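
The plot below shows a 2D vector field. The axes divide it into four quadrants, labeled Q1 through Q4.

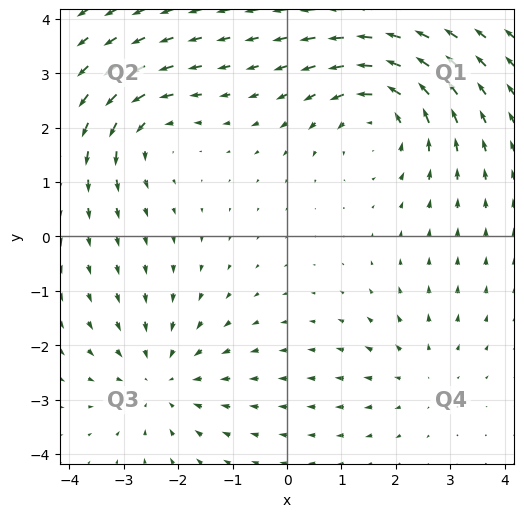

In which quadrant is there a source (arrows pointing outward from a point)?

The source sits at approximately (2.5, -2.5), which lies in quadrant Q4. The divergence there is about +2, positive as expected for a source.

Q4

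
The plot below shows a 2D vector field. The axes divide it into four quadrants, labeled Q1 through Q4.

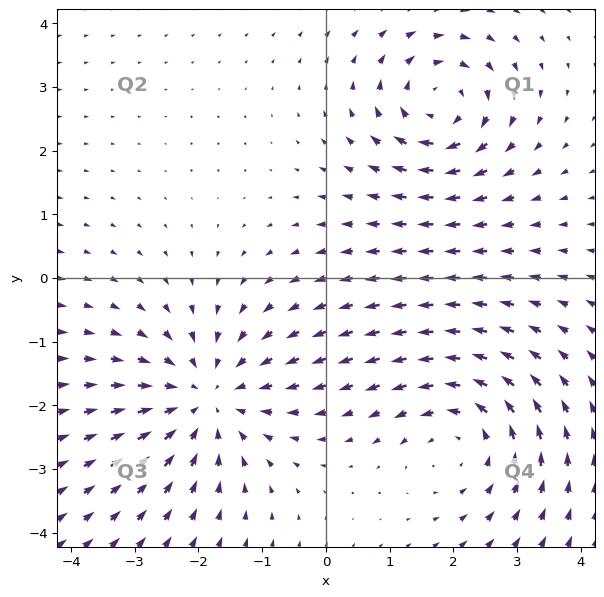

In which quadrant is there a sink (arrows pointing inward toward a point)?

The sink sits at approximately (-1.9, -1.9), which lies in quadrant Q3. The divergence there is about -4, negative as expected for a sink.

Q3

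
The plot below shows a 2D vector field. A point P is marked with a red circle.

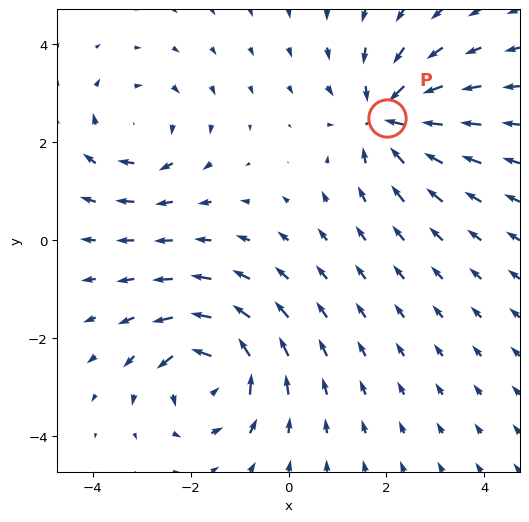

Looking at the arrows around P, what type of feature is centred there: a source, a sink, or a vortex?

At P (2.0, 2.5) the arrows converge inward. Divergence about -5, curl ≈0 — negative divergence with near-zero curl is a sink.

sink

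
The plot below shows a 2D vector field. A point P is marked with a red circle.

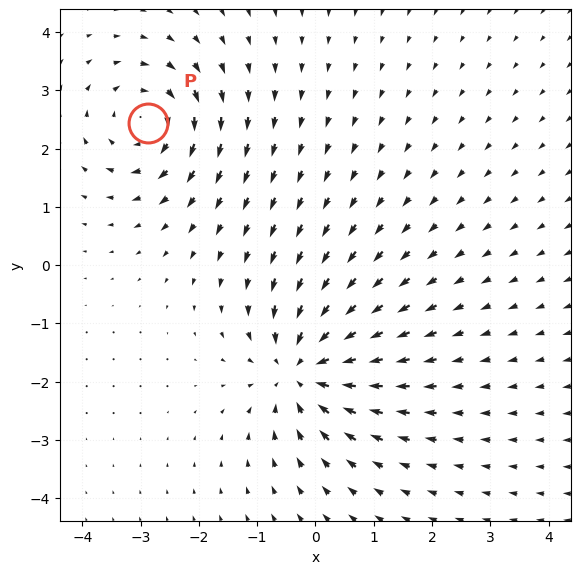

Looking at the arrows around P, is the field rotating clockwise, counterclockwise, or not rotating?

Near P at (-2.9, 2.4) the arrows circulate clockwise. The curl (z-component) there is about -4; negative curl means clockwise rotation.

clockwise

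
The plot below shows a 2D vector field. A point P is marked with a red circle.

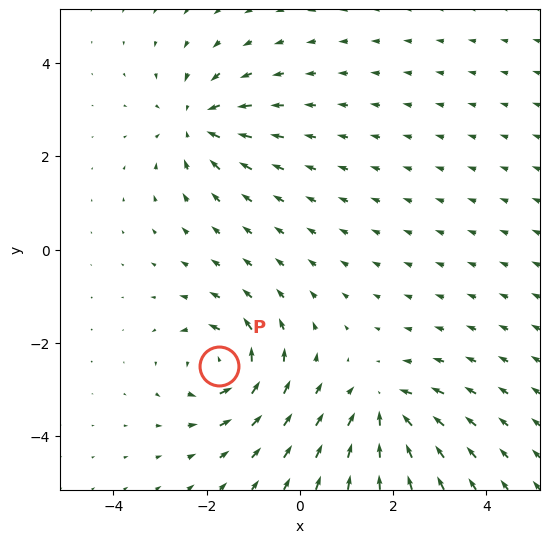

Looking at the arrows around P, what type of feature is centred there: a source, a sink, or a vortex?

At P (-1.7, -2.5) the arrows circulate counterclockwise. Divergence ≈0, curl about +5 — near-zero divergence with nonzero curl is a vortex.

vortex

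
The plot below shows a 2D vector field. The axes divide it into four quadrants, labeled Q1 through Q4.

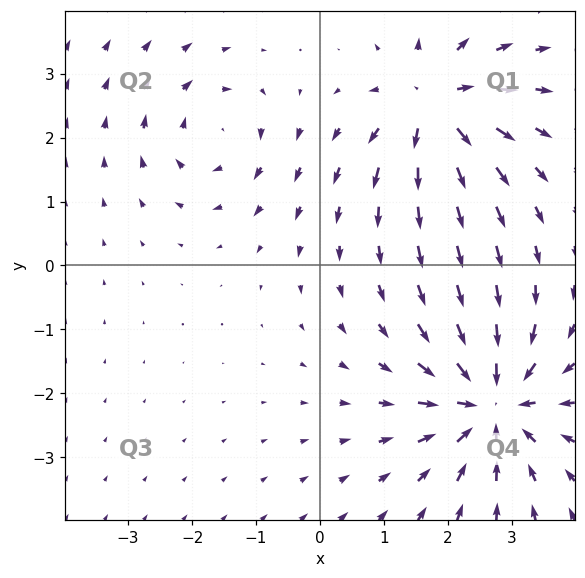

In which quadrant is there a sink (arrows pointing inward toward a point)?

Q4

The sink sits at approximately (2.7, -2.2), which lies in quadrant Q4. The divergence there is about -6, negative as expected for a sink.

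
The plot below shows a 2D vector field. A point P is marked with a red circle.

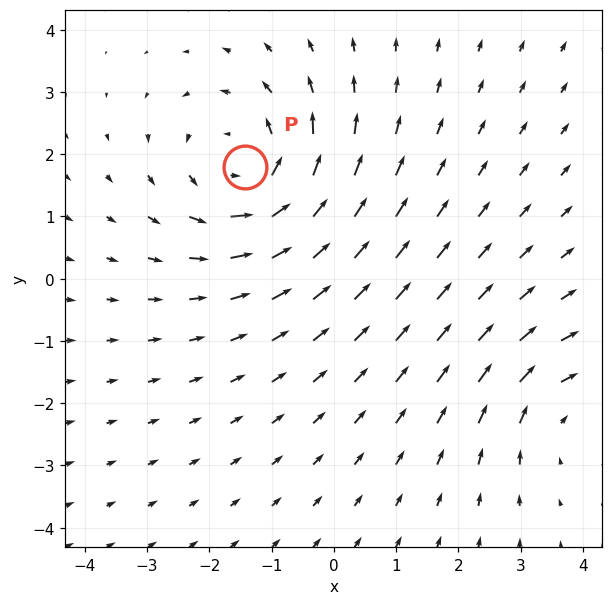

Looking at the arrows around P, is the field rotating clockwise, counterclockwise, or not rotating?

counterclockwise

Near P at (-1.4, 1.8) the arrows circulate counterclockwise. The curl (z-component) there is about +4; positive curl means counterclockwise rotation.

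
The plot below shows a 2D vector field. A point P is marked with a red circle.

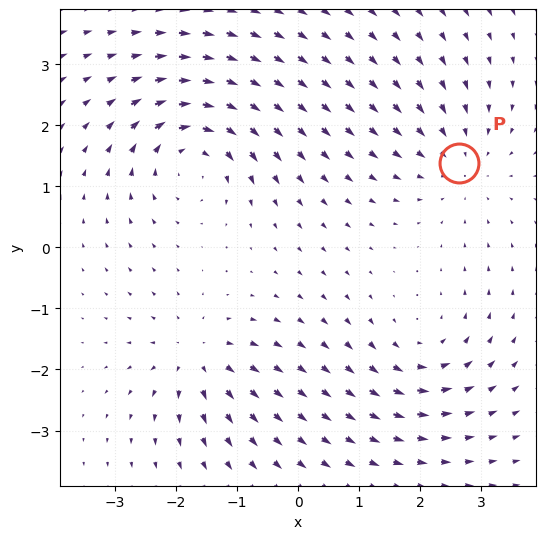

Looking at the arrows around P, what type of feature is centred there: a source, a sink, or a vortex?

sink

At P (2.6, 1.4) the arrows converge inward. Divergence about -3, curl ≈0 — negative divergence with near-zero curl is a sink.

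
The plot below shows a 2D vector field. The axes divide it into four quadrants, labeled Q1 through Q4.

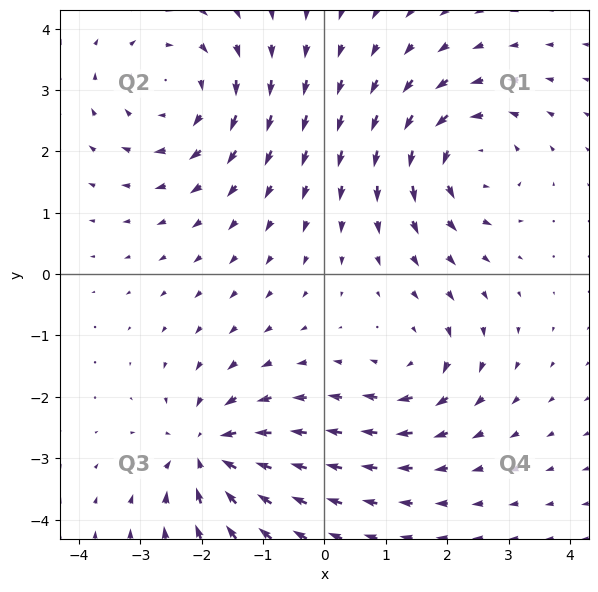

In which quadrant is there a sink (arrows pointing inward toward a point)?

Q3

The sink sits at approximately (-1.9, -2.9), which lies in quadrant Q3. The divergence there is about -6, negative as expected for a sink.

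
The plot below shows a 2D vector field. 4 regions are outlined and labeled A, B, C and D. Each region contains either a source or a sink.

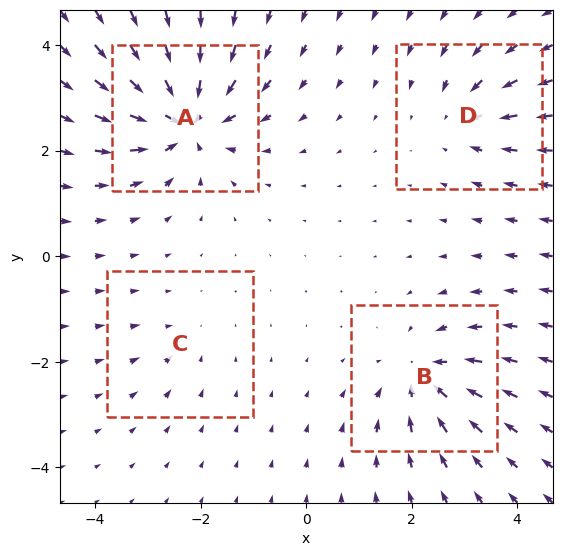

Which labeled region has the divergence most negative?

A

Divergence at each region's feature centre — A: about -8, B: about -6, C: about -2, D: about -4. Region A is most negative.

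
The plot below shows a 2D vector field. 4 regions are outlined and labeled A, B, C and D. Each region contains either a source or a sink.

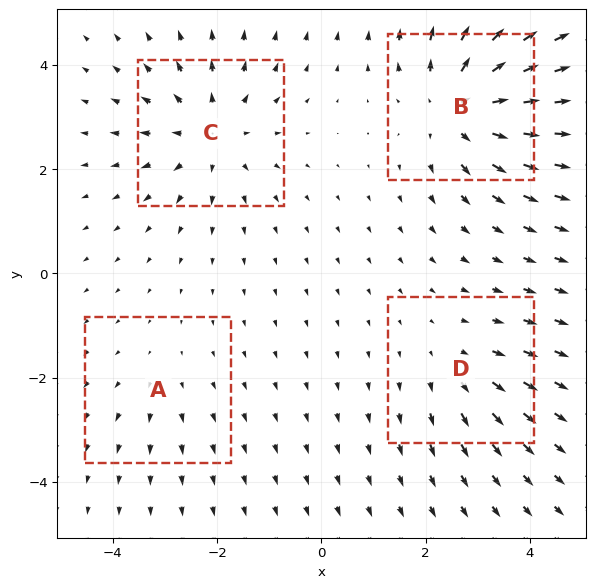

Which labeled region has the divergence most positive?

B

Divergence at each region's feature centre — A: about +2, B: about +6, C: about +5, D: about +3. Region B is most positive.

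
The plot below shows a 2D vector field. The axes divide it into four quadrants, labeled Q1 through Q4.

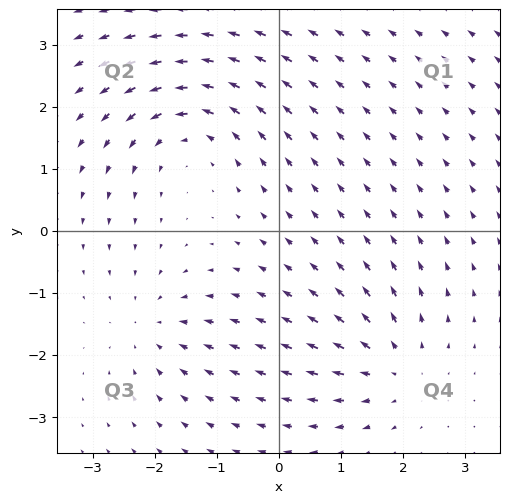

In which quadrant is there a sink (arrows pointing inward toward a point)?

The sink sits at approximately (-2.0, -1.5), which lies in quadrant Q3. The divergence there is about -3, negative as expected for a sink.

Q3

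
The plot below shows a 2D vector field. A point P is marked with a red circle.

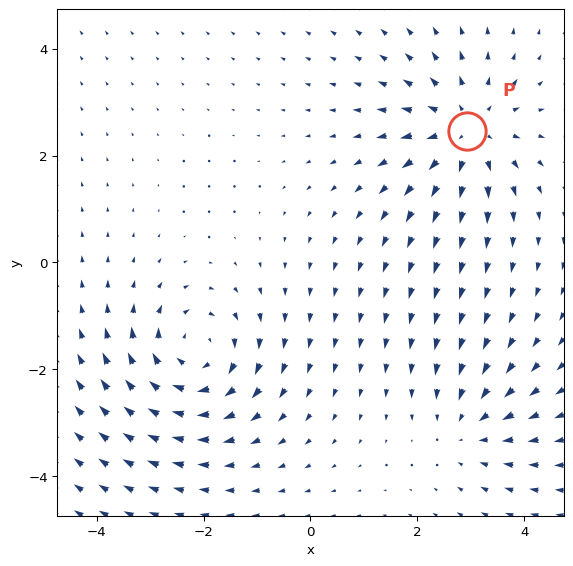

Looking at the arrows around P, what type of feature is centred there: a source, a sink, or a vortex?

source

At P (2.9, 2.5) the arrows spread outward. Divergence about +4, curl ≈0 — positive divergence with near-zero curl is a source.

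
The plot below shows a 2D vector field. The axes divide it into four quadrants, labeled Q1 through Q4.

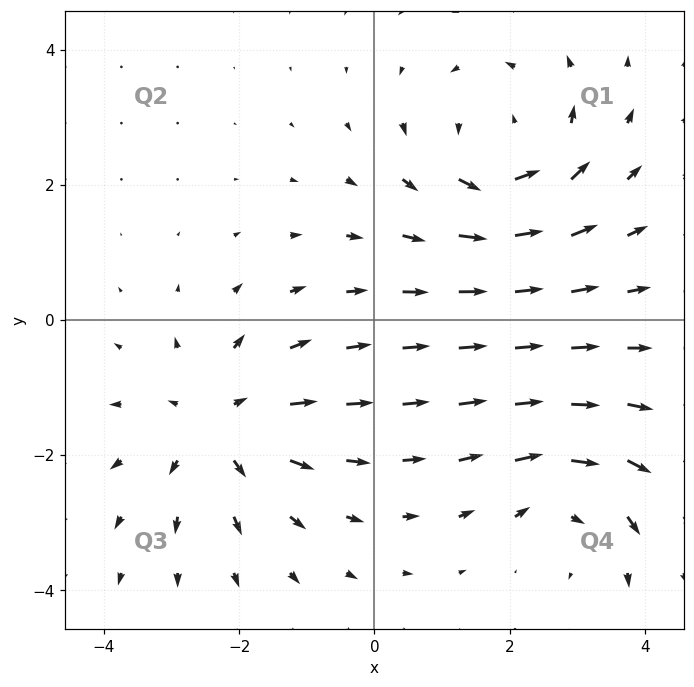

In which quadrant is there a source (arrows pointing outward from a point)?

The source sits at approximately (-2.3, -1.5), which lies in quadrant Q3. The divergence there is about +4, positive as expected for a source.

Q3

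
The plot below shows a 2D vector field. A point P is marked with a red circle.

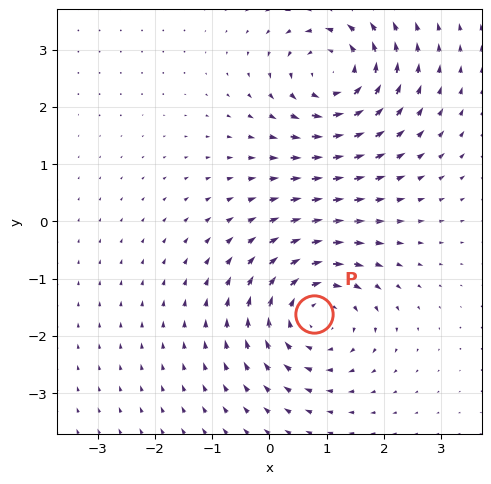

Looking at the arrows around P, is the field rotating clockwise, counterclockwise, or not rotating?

clockwise

Near P at (0.8, -1.6) the arrows circulate clockwise. The curl (z-component) there is about -4; negative curl means clockwise rotation.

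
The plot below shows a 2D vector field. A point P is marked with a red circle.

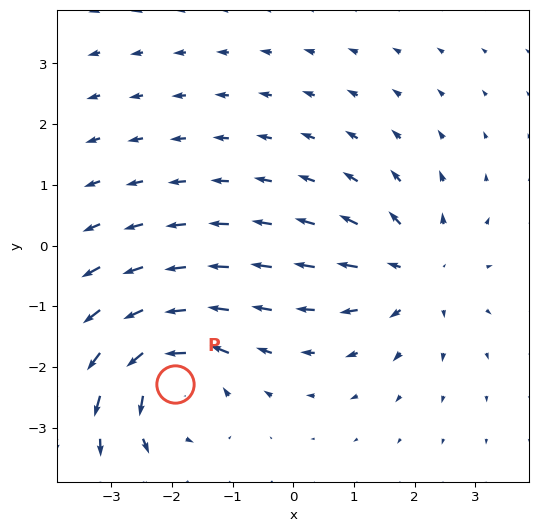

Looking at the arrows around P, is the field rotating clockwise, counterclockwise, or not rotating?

counterclockwise

Near P at (-2.0, -2.3) the arrows circulate counterclockwise. The curl (z-component) there is about +5; positive curl means counterclockwise rotation.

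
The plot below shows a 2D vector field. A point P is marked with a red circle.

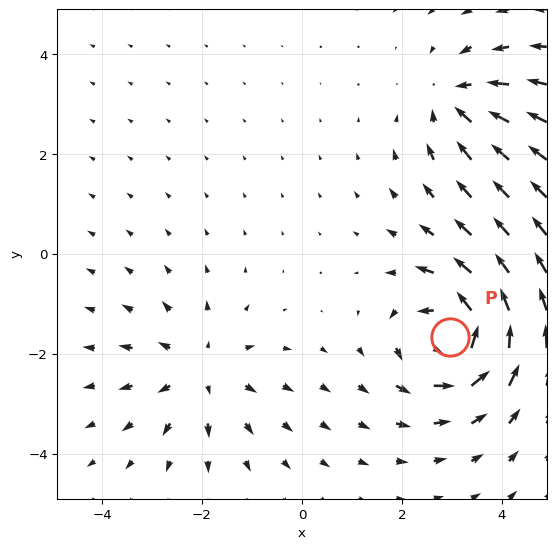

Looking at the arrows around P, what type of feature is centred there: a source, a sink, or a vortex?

At P (3.0, -1.7) the arrows circulate counterclockwise. Divergence ≈0, curl about +5 — near-zero divergence with nonzero curl is a vortex.

vortex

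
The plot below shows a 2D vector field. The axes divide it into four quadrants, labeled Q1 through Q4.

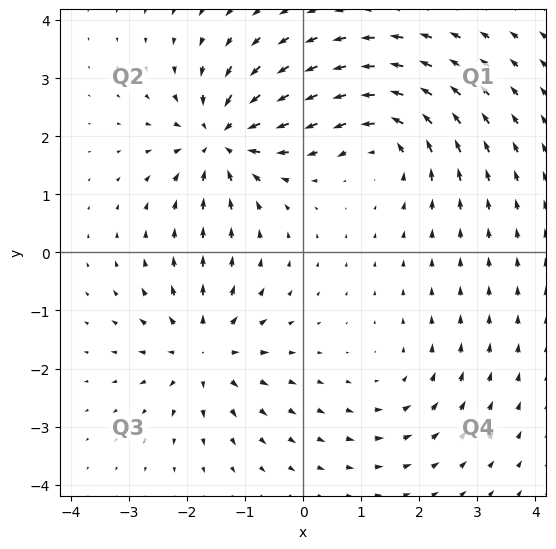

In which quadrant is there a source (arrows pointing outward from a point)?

Q3

The source sits at approximately (-1.7, -1.7), which lies in quadrant Q3. The divergence there is about +5, positive as expected for a source.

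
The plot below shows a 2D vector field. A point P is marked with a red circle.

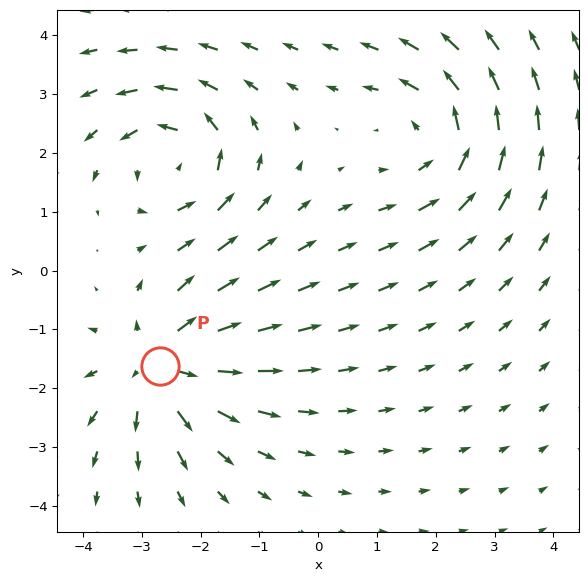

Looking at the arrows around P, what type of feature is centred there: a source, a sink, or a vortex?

At P (-2.7, -1.6) the arrows spread outward. Divergence about +5, curl ≈0 — positive divergence with near-zero curl is a source.

source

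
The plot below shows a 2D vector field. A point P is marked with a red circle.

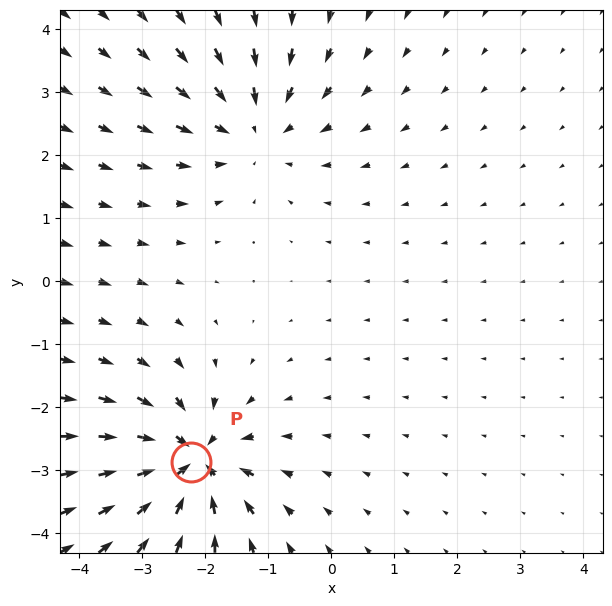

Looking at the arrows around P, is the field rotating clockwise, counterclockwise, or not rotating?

Near P at (-2.2, -2.9) the arrows show no circulation. The curl there is ≈0.

not rotating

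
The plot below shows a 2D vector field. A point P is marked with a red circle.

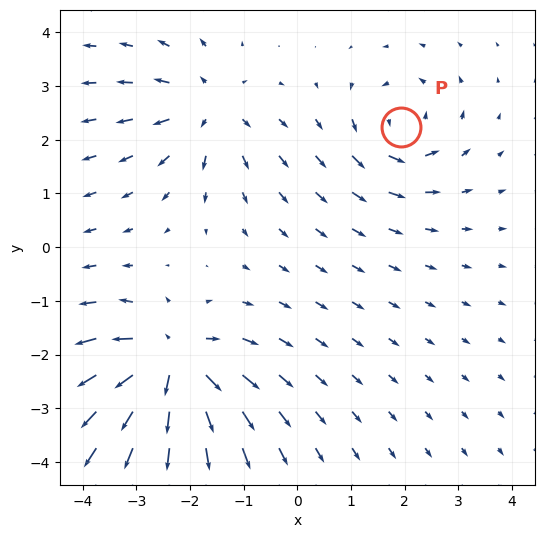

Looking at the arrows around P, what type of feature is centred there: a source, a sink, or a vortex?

At P (1.9, 2.2) the arrows circulate counterclockwise. Divergence ≈0, curl about +4 — near-zero divergence with nonzero curl is a vortex.

vortex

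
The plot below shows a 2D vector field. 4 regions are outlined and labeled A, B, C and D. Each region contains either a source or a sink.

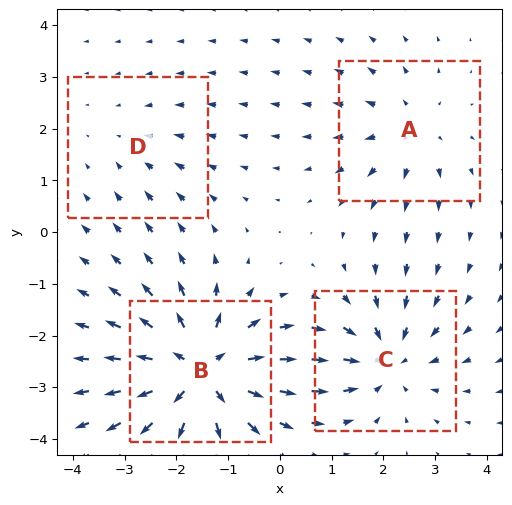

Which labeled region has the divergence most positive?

B

Divergence at each region's feature centre — A: about +3, B: about +7, C: about -5, D: about -2. Region B is most positive.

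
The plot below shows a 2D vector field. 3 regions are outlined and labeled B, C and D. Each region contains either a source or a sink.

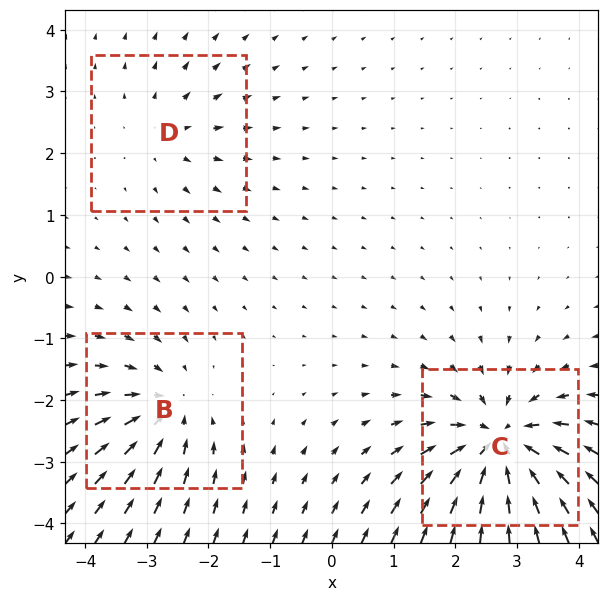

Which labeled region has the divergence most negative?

Divergence at each region's feature centre — B: about -4, C: about -6, D: about +2. Region C is most negative.

C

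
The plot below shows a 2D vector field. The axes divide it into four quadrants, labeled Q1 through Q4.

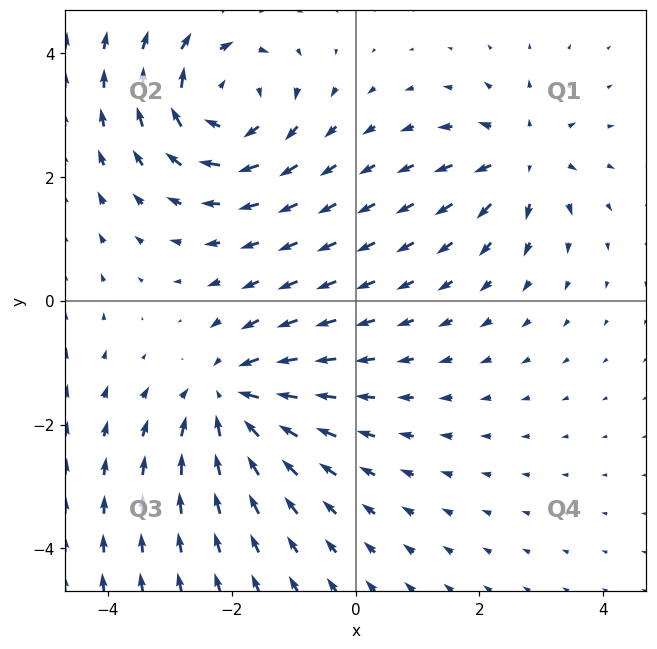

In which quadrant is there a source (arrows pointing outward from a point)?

The source sits at approximately (2.7, 2.3), which lies in quadrant Q1. The divergence there is about +5, positive as expected for a source.

Q1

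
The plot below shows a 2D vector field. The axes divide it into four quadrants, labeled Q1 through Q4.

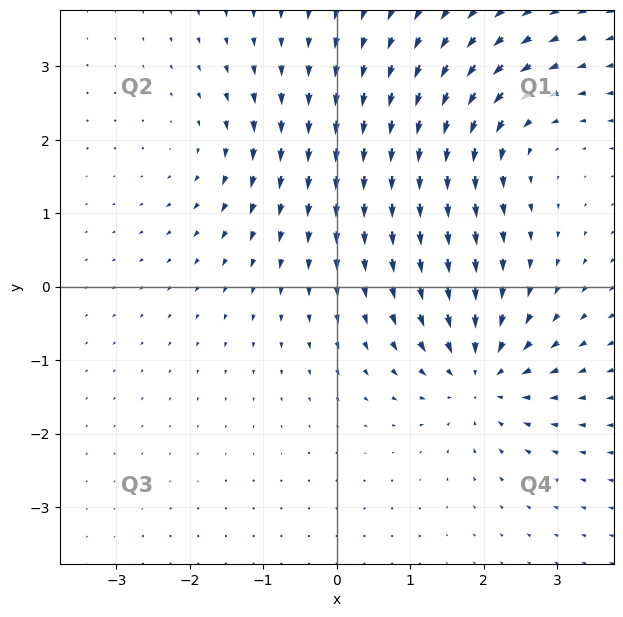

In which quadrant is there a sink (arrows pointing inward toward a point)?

The sink sits at approximately (1.9, -1.2), which lies in quadrant Q4. The divergence there is about -5, negative as expected for a sink.

Q4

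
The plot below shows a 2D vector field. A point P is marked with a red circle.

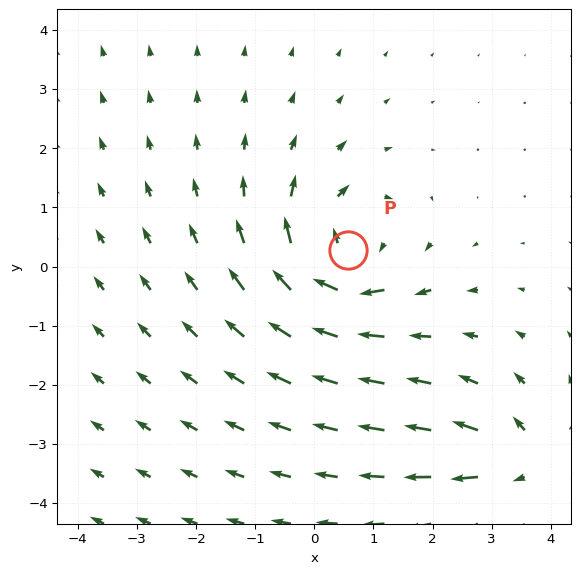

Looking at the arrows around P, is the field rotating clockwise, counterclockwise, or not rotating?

clockwise

Near P at (0.6, 0.3) the arrows circulate clockwise. The curl (z-component) there is about -6; negative curl means clockwise rotation.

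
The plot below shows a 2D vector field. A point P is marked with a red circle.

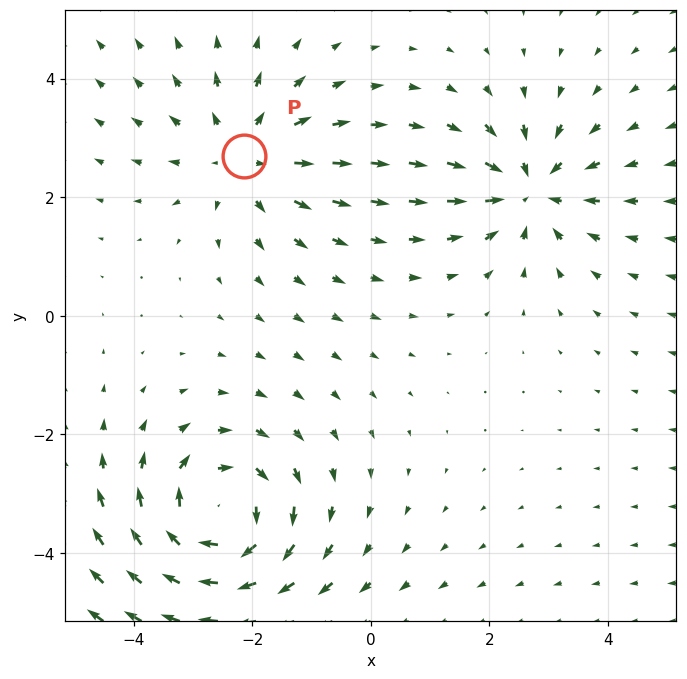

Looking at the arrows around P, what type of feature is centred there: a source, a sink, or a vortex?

source

At P (-2.1, 2.7) the arrows spread outward. Divergence about +3, curl ≈0 — positive divergence with near-zero curl is a source.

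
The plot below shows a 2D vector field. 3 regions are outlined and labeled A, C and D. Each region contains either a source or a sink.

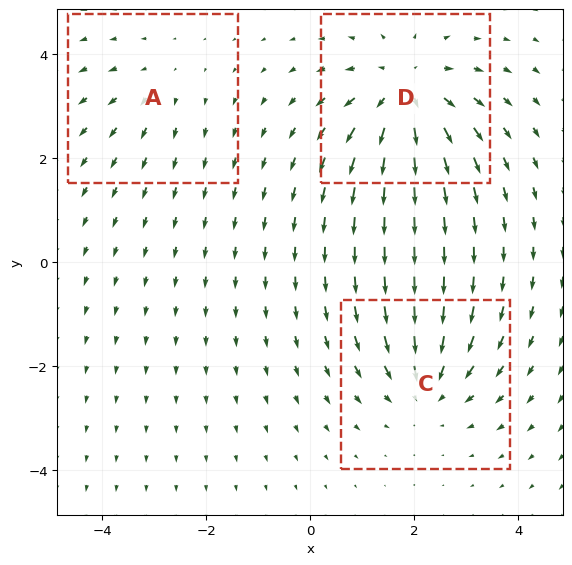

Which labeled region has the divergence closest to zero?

Divergence at each region's feature centre — A: about +2, C: about -3, D: about +4. Region A is closest to zero.

A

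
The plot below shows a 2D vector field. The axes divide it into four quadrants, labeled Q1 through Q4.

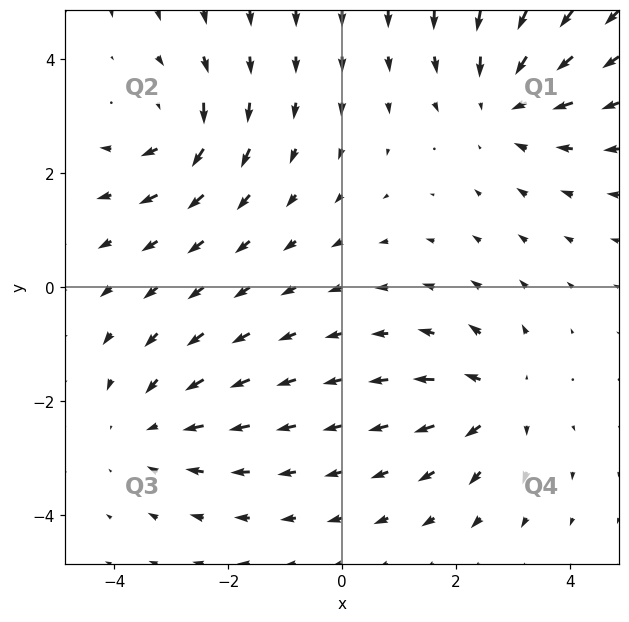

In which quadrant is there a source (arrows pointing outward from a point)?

Q4

The source sits at approximately (2.8, -2.0), which lies in quadrant Q4. The divergence there is about +4, positive as expected for a source.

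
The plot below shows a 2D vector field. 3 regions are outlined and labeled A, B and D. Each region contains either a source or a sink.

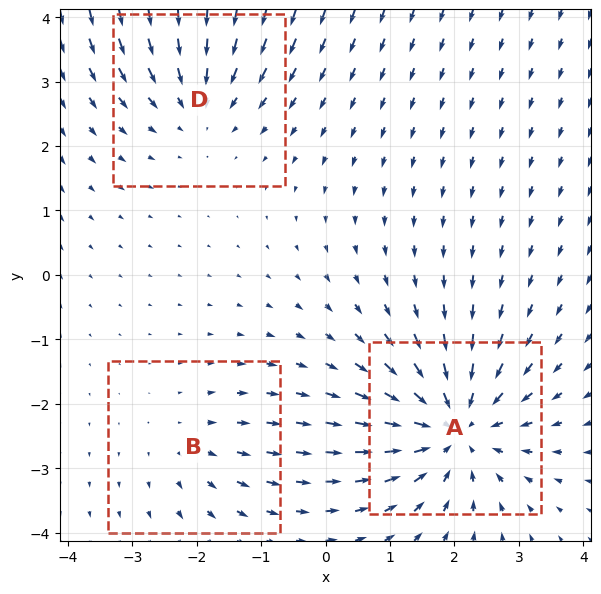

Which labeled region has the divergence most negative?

A

Divergence at each region's feature centre — A: about -5, B: about +2, D: about -3. Region A is most negative.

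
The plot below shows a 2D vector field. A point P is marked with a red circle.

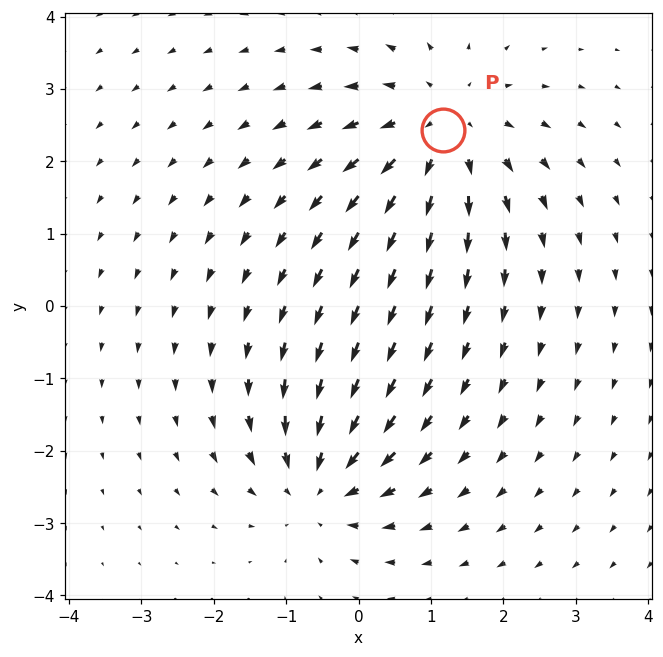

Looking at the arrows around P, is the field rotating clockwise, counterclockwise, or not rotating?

not rotating

Near P at (1.2, 2.4) the arrows show no circulation. The curl there is ≈0.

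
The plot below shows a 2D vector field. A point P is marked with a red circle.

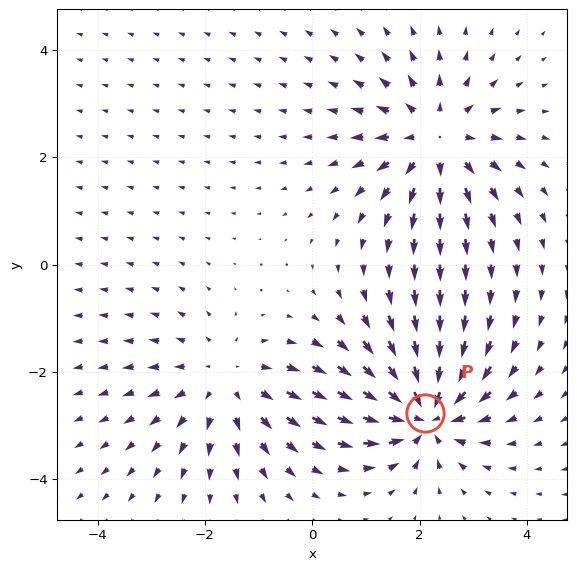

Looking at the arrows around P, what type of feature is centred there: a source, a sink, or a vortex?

sink

At P (2.1, -2.8) the arrows converge inward. Divergence about -7, curl ≈0 — negative divergence with near-zero curl is a sink.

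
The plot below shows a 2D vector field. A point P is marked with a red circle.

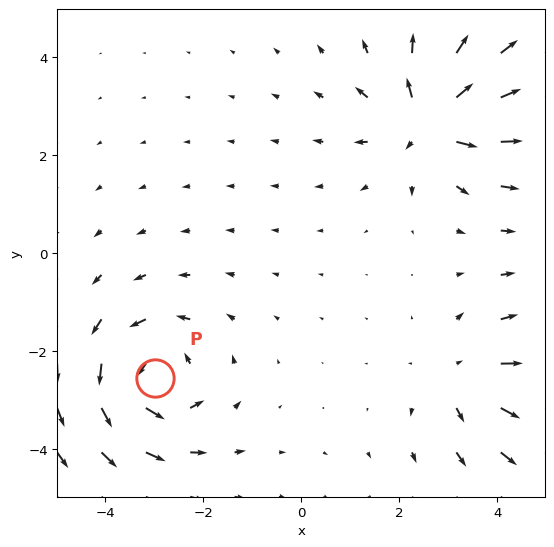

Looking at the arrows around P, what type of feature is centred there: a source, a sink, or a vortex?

vortex

At P (-3.0, -2.6) the arrows circulate counterclockwise. Divergence ≈0, curl about +4 — near-zero divergence with nonzero curl is a vortex.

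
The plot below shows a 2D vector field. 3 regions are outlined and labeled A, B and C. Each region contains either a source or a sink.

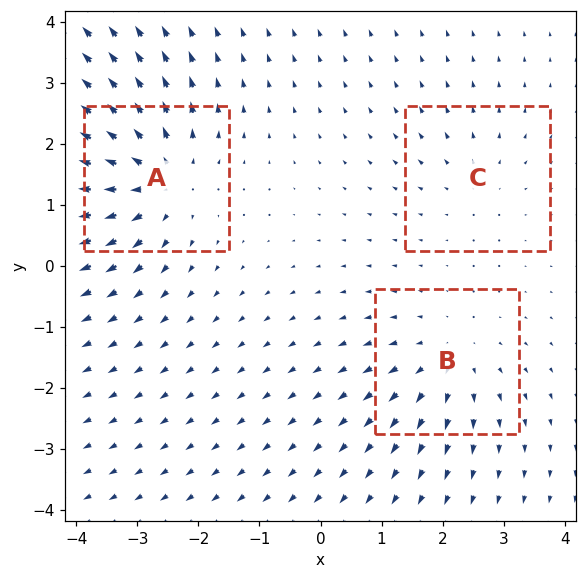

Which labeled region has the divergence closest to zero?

C

Divergence at each region's feature centre — A: about +5, B: about +3, C: about +2. Region C is closest to zero.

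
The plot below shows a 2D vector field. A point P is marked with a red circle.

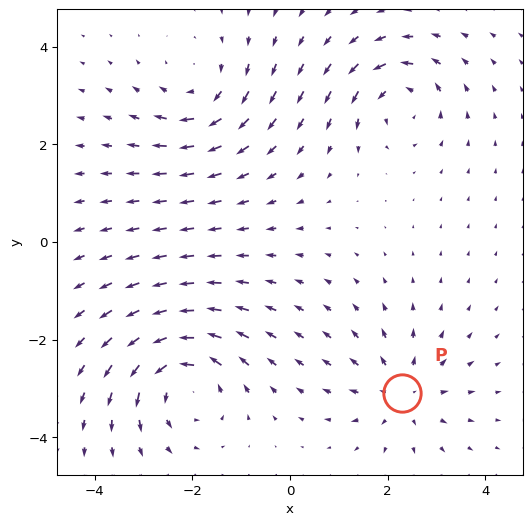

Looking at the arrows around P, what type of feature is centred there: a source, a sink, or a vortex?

At P (2.3, -3.1) the arrows spread outward. Divergence about +3, curl ≈0 — positive divergence with near-zero curl is a source.

source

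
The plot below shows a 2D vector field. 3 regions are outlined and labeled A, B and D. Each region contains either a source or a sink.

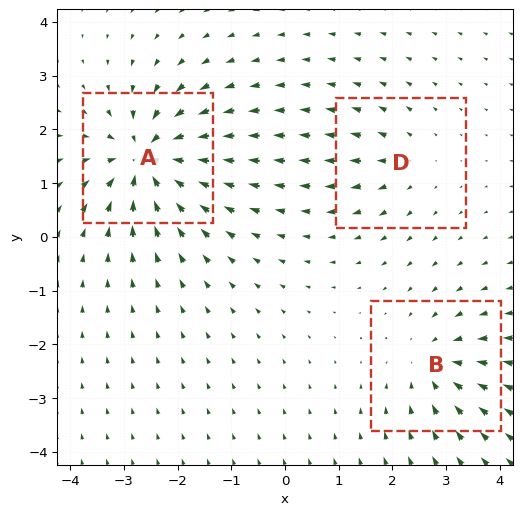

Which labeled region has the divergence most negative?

Divergence at each region's feature centre — A: about -7, B: about -4, D: about +3. Region A is most negative.

A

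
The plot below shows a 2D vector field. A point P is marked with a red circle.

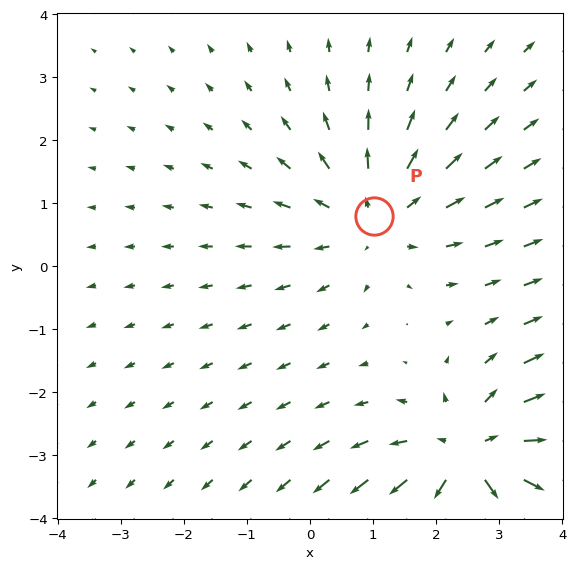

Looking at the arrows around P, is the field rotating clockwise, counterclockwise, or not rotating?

Near P at (1.0, 0.8) the arrows show no circulation. The curl there is ≈0.

not rotating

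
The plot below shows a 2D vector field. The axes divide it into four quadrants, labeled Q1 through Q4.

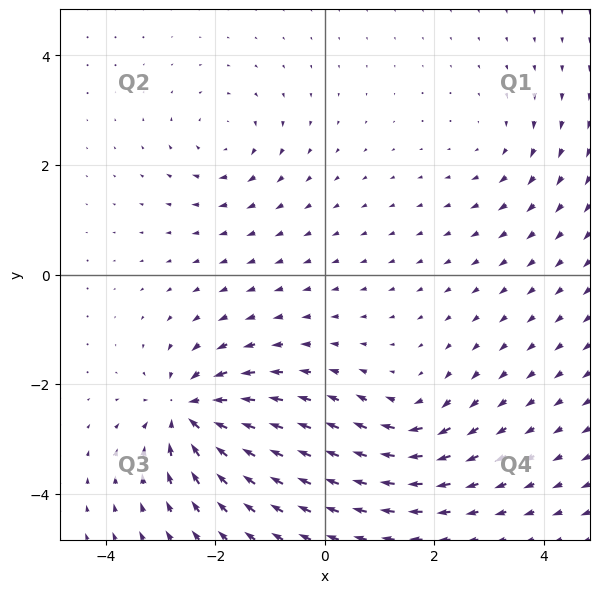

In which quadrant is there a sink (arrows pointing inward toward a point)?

Q3

The sink sits at approximately (-2.5, -2.5), which lies in quadrant Q3. The divergence there is about -6, negative as expected for a sink.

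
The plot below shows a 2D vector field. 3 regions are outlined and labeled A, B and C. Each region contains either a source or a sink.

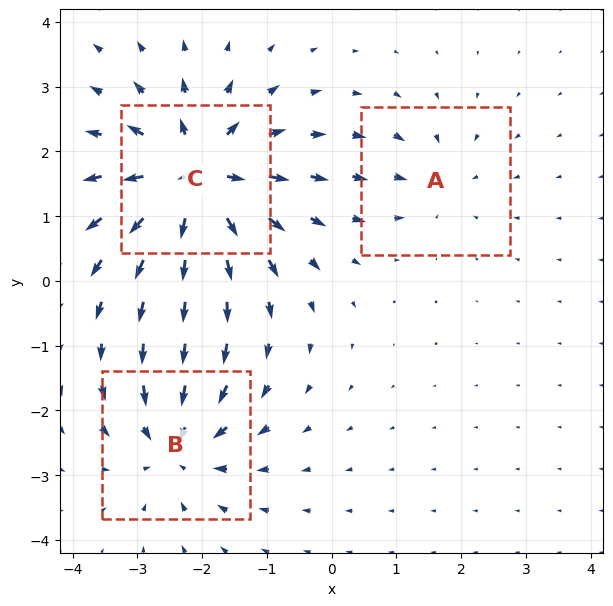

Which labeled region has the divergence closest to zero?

A

Divergence at each region's feature centre — A: about -2, B: about -4, C: about +6. Region A is closest to zero.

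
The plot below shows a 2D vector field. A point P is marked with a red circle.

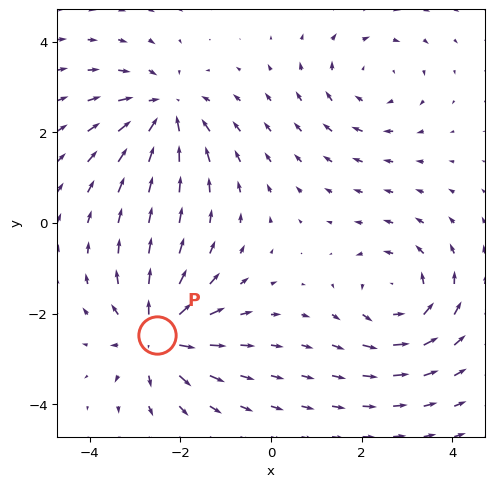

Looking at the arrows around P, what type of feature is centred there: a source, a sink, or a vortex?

At P (-2.5, -2.5) the arrows spread outward. Divergence about +6, curl ≈0 — positive divergence with near-zero curl is a source.

source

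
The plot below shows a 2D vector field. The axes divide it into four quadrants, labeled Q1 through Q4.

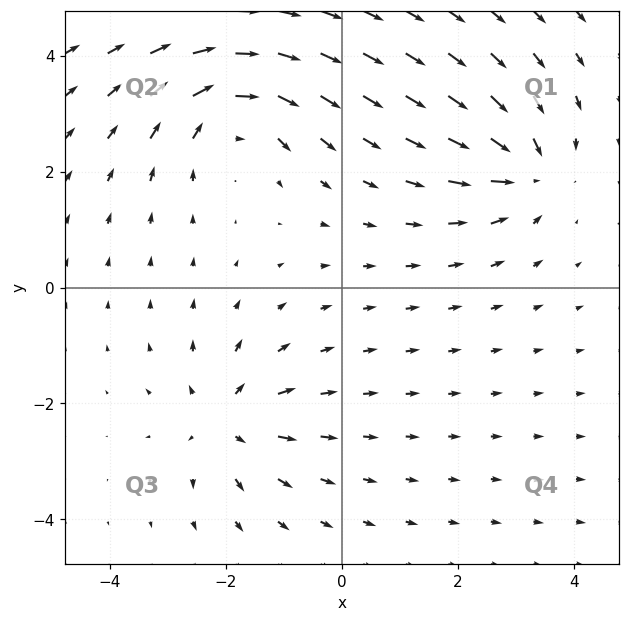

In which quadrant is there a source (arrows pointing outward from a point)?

Q3

The source sits at approximately (-2.0, -2.3), which lies in quadrant Q3. The divergence there is about +4, positive as expected for a source.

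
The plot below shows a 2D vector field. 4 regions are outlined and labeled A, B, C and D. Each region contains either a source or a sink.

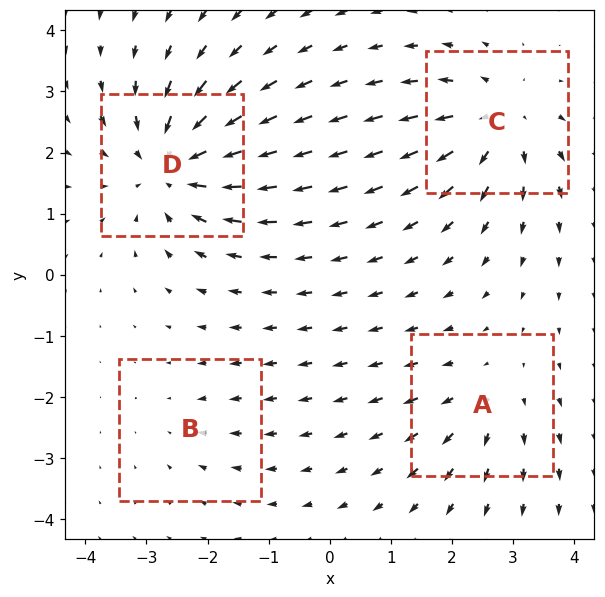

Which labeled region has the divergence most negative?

D

Divergence at each region's feature centre — A: about +3, B: about -2, C: about +5, D: about -6. Region D is most negative.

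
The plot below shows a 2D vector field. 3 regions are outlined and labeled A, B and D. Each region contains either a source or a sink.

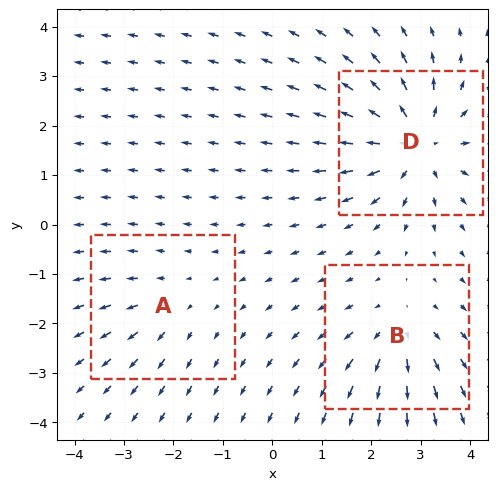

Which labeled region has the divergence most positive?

D

Divergence at each region's feature centre — A: about +2, B: about +3, D: about +5. Region D is most positive.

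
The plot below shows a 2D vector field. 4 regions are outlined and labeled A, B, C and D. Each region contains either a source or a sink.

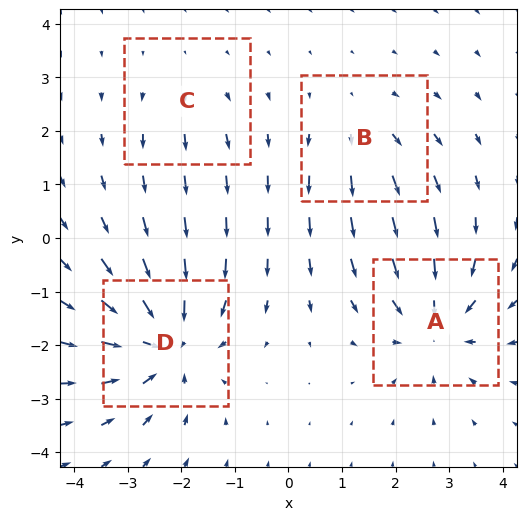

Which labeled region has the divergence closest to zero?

Divergence at each region's feature centre — A: about -5, B: about +3, C: about +2, D: about -6. Region C is closest to zero.

C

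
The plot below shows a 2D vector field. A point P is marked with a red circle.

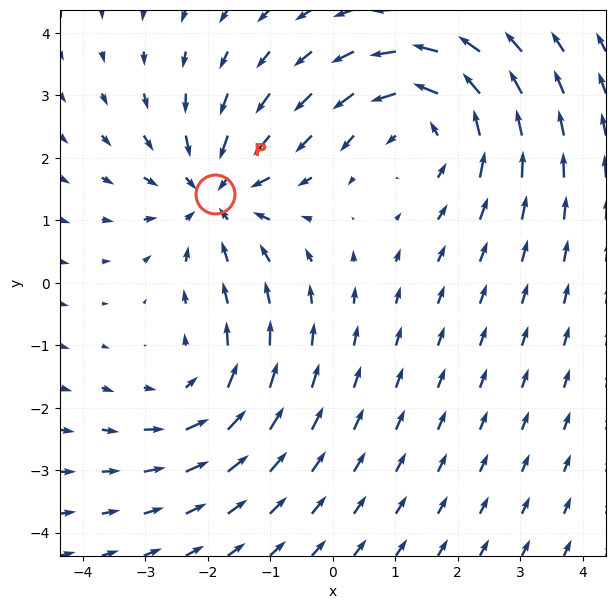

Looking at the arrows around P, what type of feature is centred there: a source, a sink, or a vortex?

At P (-1.9, 1.4) the arrows converge inward. Divergence about -4, curl ≈0 — negative divergence with near-zero curl is a sink.

sink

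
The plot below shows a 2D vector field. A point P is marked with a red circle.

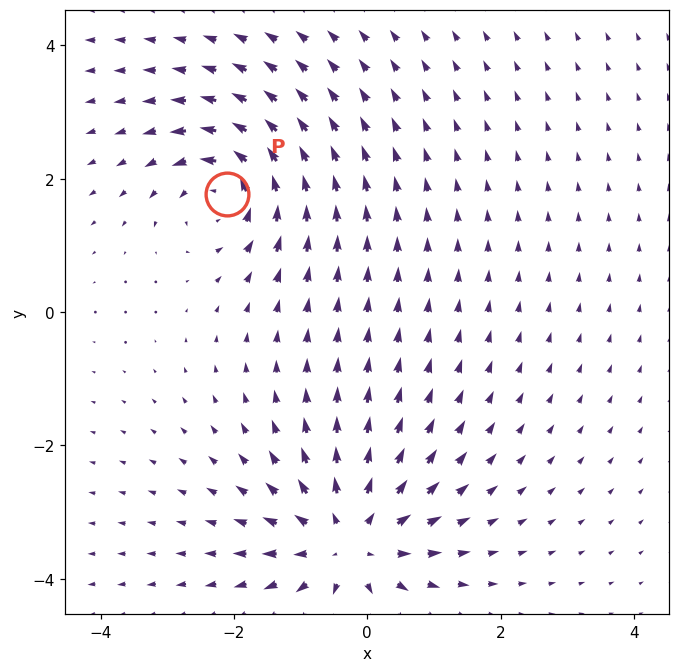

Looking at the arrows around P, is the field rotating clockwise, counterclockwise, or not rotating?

counterclockwise

Near P at (-2.1, 1.8) the arrows circulate counterclockwise. The curl (z-component) there is about +5; positive curl means counterclockwise rotation.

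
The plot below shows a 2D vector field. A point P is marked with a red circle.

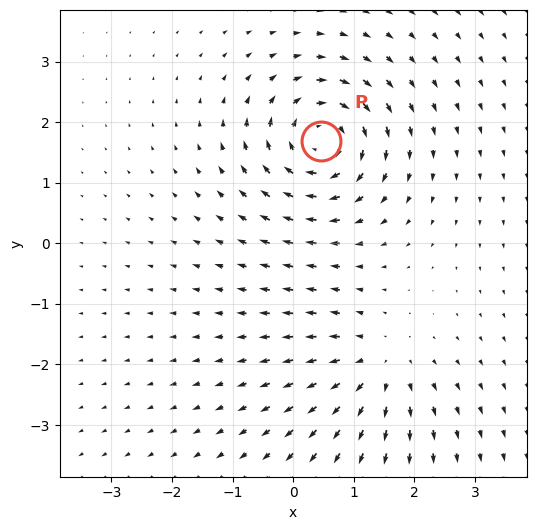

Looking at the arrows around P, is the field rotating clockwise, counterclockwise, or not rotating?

Near P at (0.5, 1.7) the arrows circulate clockwise. The curl (z-component) there is about -6; negative curl means clockwise rotation.

clockwise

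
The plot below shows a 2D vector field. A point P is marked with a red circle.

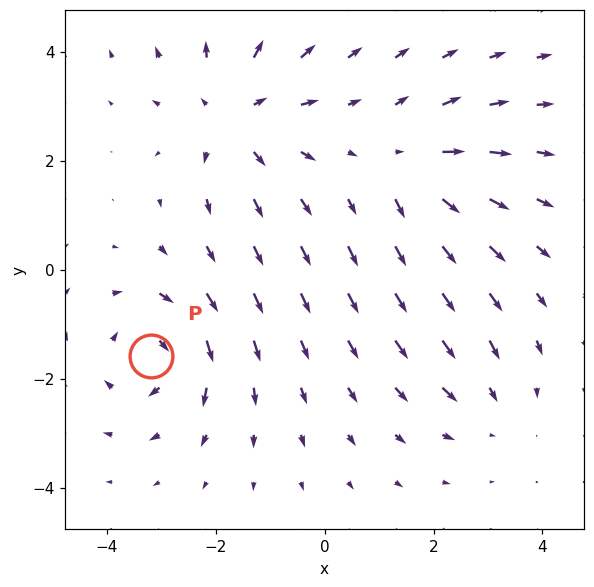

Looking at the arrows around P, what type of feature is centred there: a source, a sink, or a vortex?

At P (-3.2, -1.6) the arrows circulate clockwise. Divergence ≈0, curl about -5 — near-zero divergence with nonzero curl is a vortex.

vortex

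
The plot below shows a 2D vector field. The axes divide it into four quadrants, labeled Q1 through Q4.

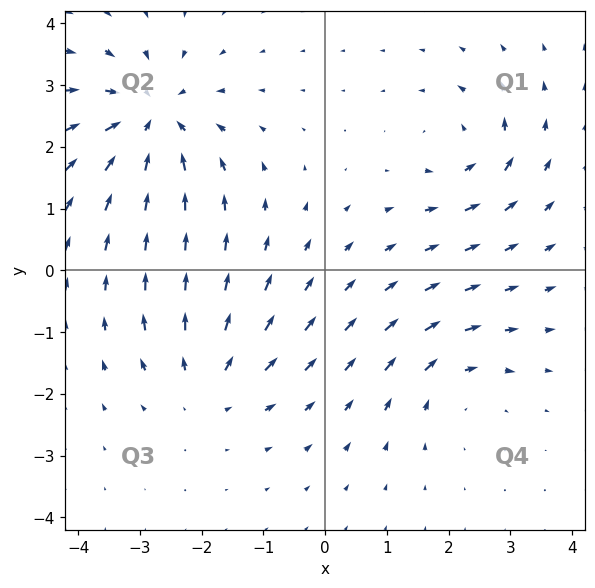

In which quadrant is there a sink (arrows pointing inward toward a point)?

The sink sits at approximately (-2.8, 2.5), which lies in quadrant Q2. The divergence there is about -6, negative as expected for a sink.

Q2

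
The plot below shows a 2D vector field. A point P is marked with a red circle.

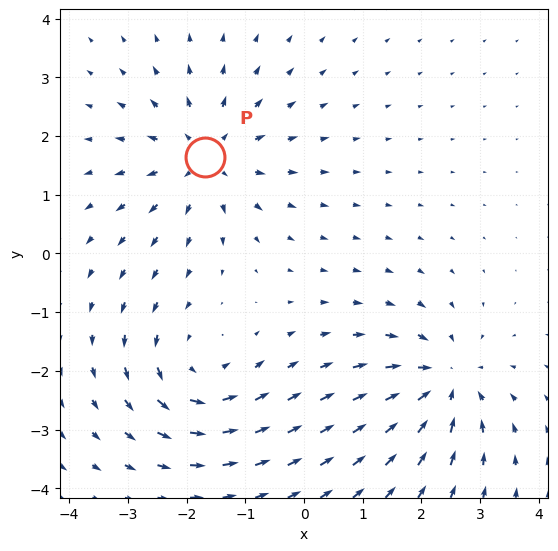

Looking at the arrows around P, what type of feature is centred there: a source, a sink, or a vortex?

source

At P (-1.7, 1.6) the arrows spread outward. Divergence about +4, curl ≈0 — positive divergence with near-zero curl is a source.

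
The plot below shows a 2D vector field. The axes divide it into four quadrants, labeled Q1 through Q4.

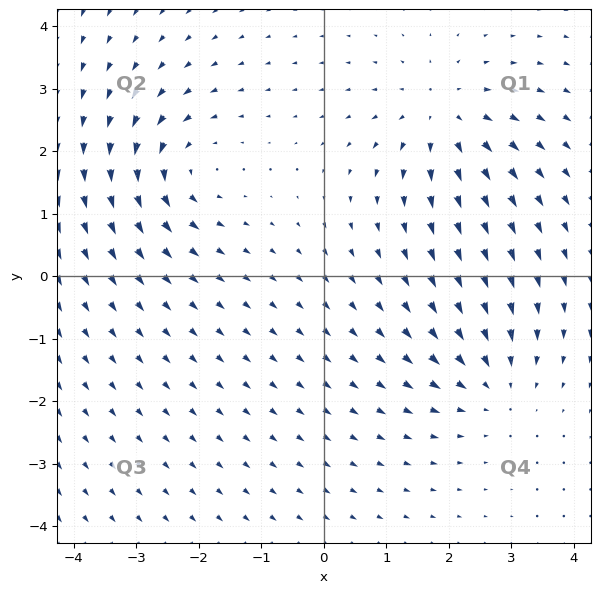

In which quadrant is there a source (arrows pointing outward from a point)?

Q1

The source sits at approximately (1.9, 2.6), which lies in quadrant Q1. The divergence there is about +4, positive as expected for a source.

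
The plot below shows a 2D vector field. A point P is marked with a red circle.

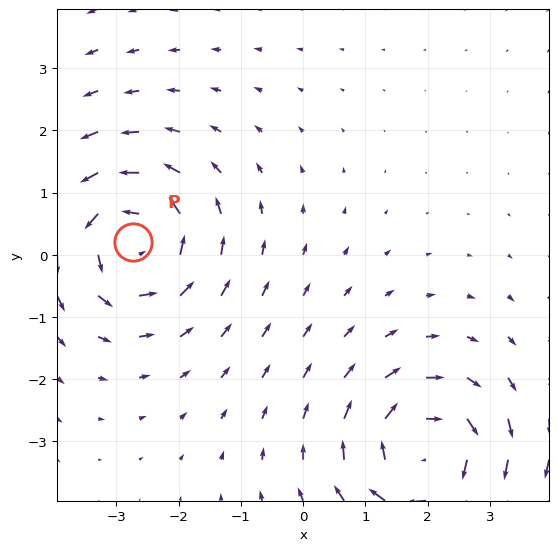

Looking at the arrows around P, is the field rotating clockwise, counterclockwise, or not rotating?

Near P at (-2.7, 0.2) the arrows circulate counterclockwise. The curl (z-component) there is about +4; positive curl means counterclockwise rotation.

counterclockwise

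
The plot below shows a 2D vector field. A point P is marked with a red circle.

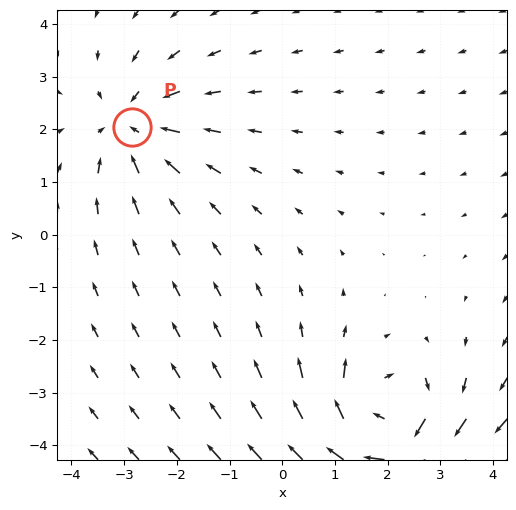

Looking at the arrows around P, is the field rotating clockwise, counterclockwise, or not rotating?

Near P at (-2.9, 2.0) the arrows show no circulation. The curl there is ≈0.

not rotating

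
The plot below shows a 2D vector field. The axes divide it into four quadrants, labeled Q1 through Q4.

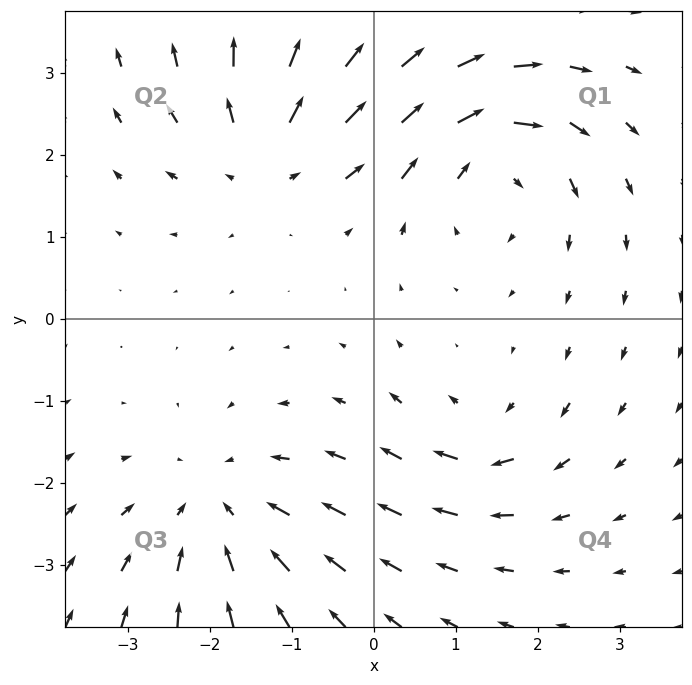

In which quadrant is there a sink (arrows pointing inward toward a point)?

The sink sits at approximately (-1.9, -2.3), which lies in quadrant Q3. The divergence there is about -4, negative as expected for a sink.

Q3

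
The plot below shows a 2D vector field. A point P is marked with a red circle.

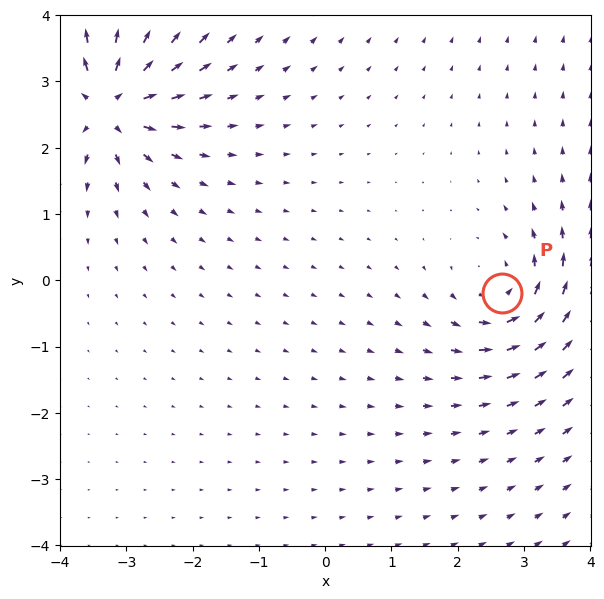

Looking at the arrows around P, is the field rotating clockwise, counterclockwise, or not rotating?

Near P at (2.7, -0.2) the arrows circulate counterclockwise. The curl (z-component) there is about +5; positive curl means counterclockwise rotation.

counterclockwise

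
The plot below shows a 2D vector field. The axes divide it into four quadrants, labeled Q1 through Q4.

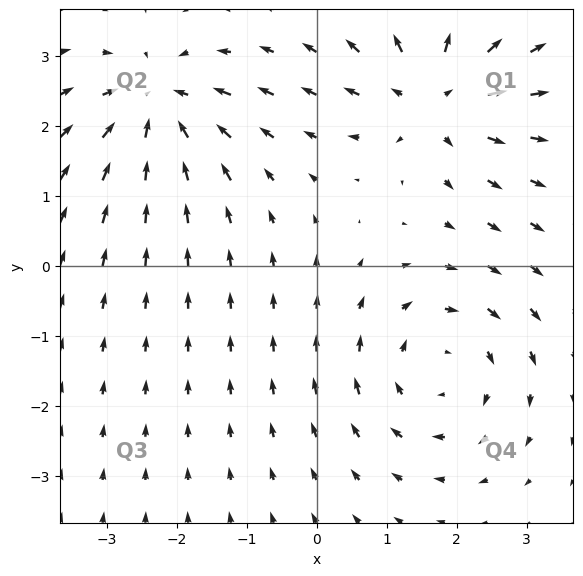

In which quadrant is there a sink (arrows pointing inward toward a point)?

Q2

The sink sits at approximately (-2.3, 2.3), which lies in quadrant Q2. The divergence there is about -6, negative as expected for a sink.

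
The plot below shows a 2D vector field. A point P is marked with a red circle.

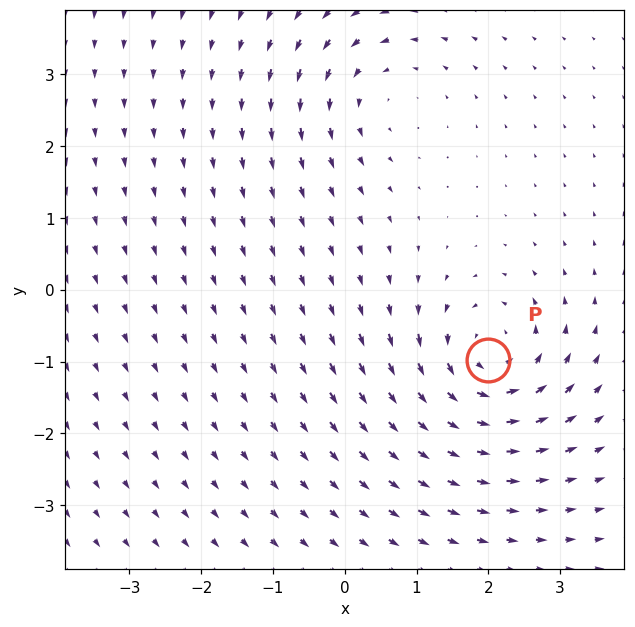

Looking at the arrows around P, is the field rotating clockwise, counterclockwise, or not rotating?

counterclockwise

Near P at (2.0, -1.0) the arrows circulate counterclockwise. The curl (z-component) there is about +6; positive curl means counterclockwise rotation.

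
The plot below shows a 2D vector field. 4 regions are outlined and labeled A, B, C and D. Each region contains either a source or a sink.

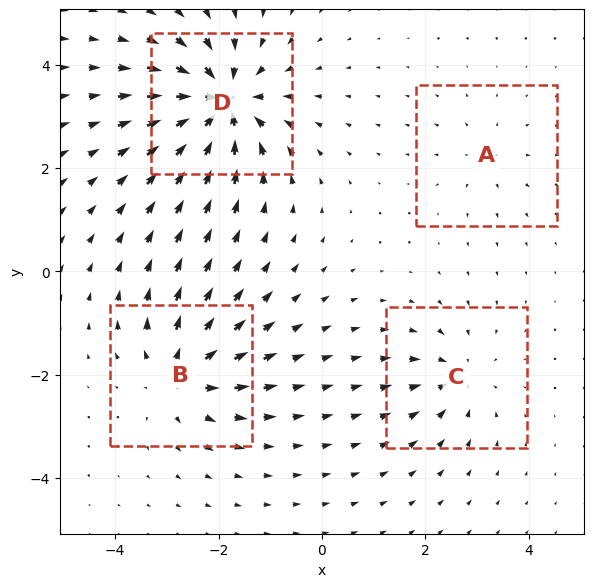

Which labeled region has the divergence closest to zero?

A

Divergence at each region's feature centre — A: about +3, B: about +6, C: about -4, D: about -9. Region A is closest to zero.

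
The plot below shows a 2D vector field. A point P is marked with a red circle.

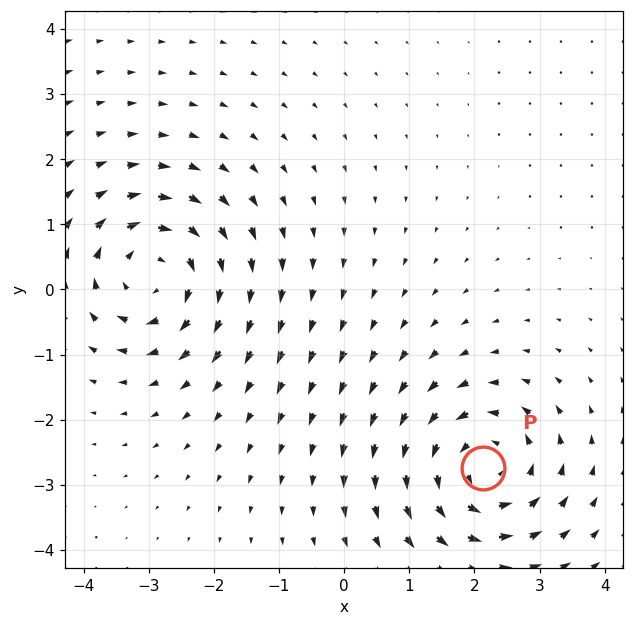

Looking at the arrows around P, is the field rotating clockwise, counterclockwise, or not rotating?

counterclockwise

Near P at (2.1, -2.7) the arrows circulate counterclockwise. The curl (z-component) there is about +5; positive curl means counterclockwise rotation.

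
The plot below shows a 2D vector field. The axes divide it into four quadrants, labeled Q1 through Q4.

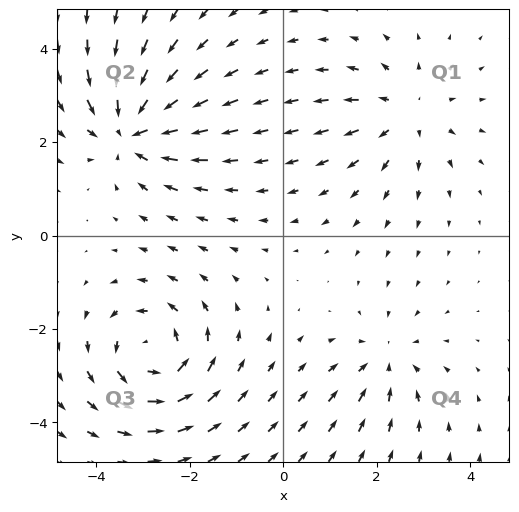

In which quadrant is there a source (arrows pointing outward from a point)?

Q1

The source sits at approximately (2.6, 2.6), which lies in quadrant Q1. The divergence there is about +3, positive as expected for a source.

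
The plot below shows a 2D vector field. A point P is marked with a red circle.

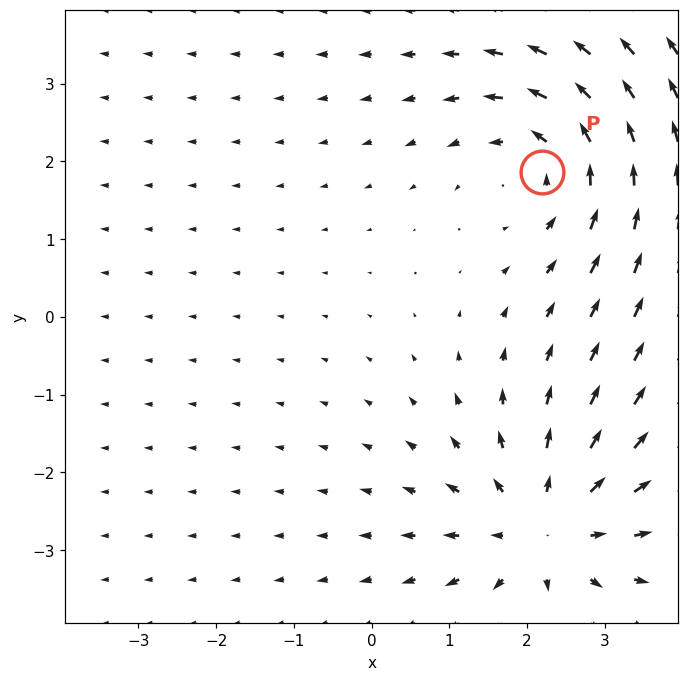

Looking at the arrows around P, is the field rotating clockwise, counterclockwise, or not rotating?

counterclockwise

Near P at (2.2, 1.9) the arrows circulate counterclockwise. The curl (z-component) there is about +3; positive curl means counterclockwise rotation.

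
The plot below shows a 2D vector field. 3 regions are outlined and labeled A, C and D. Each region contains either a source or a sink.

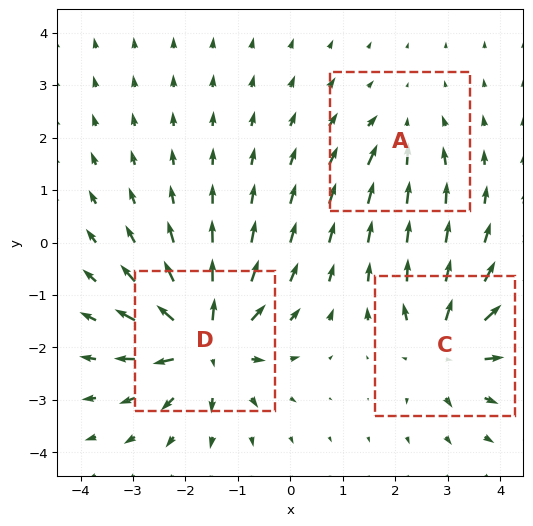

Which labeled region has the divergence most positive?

D

Divergence at each region's feature centre — A: about -2, C: about +4, D: about +6. Region D is most positive.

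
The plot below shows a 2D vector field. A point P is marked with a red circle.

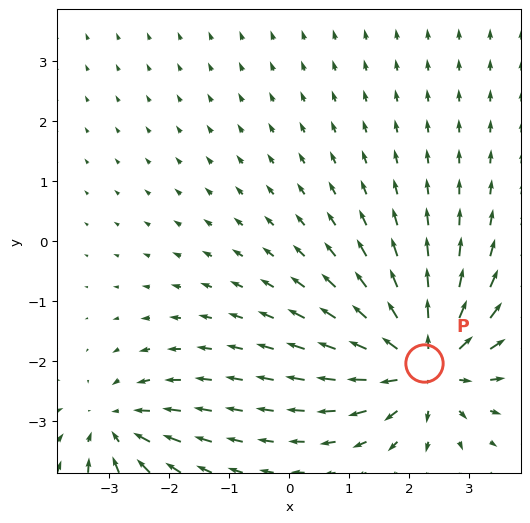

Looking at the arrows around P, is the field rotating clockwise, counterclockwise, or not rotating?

Near P at (2.2, -2.0) the arrows show no circulation. The curl there is ≈0.

not rotating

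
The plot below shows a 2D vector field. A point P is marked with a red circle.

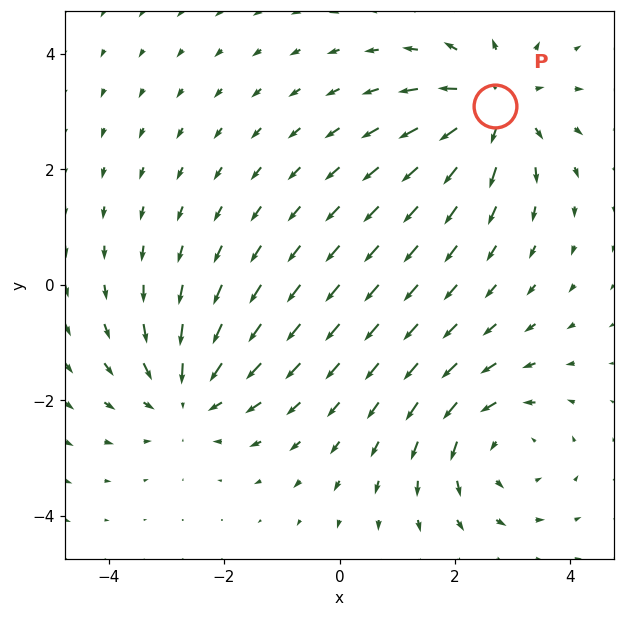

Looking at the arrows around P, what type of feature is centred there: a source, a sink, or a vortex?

At P (2.7, 3.1) the arrows spread outward. Divergence about +5, curl ≈0 — positive divergence with near-zero curl is a source.

source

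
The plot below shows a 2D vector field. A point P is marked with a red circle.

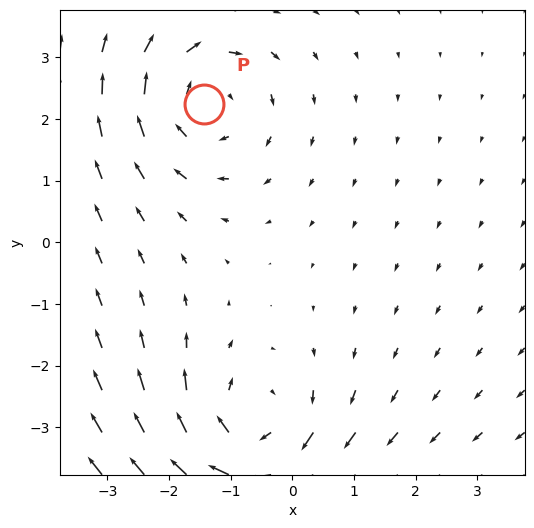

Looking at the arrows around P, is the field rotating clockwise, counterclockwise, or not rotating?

clockwise

Near P at (-1.4, 2.2) the arrows circulate clockwise. The curl (z-component) there is about -3; negative curl means clockwise rotation.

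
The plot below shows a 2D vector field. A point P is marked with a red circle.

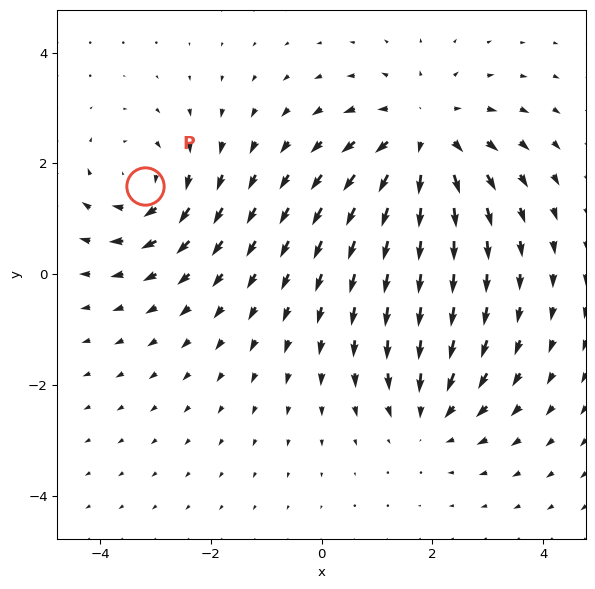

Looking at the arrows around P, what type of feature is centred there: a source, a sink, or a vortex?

At P (-3.2, 1.6) the arrows circulate clockwise. Divergence ≈0, curl about -3 — near-zero divergence with nonzero curl is a vortex.

vortex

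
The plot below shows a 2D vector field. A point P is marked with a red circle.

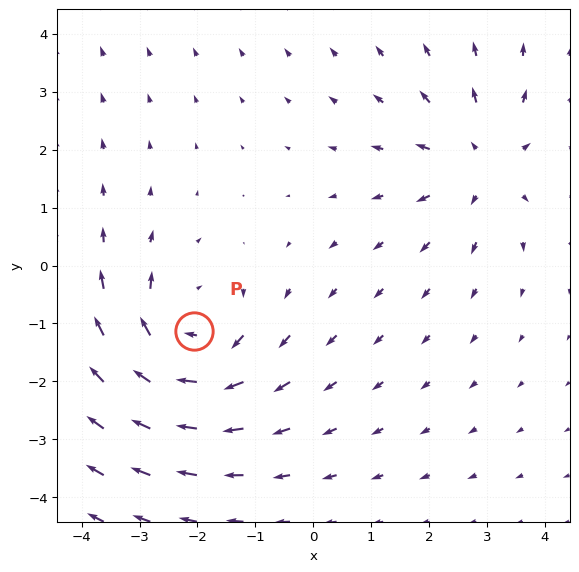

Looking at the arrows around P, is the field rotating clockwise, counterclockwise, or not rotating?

Near P at (-2.1, -1.1) the arrows circulate clockwise. The curl (z-component) there is about -4; negative curl means clockwise rotation.

clockwise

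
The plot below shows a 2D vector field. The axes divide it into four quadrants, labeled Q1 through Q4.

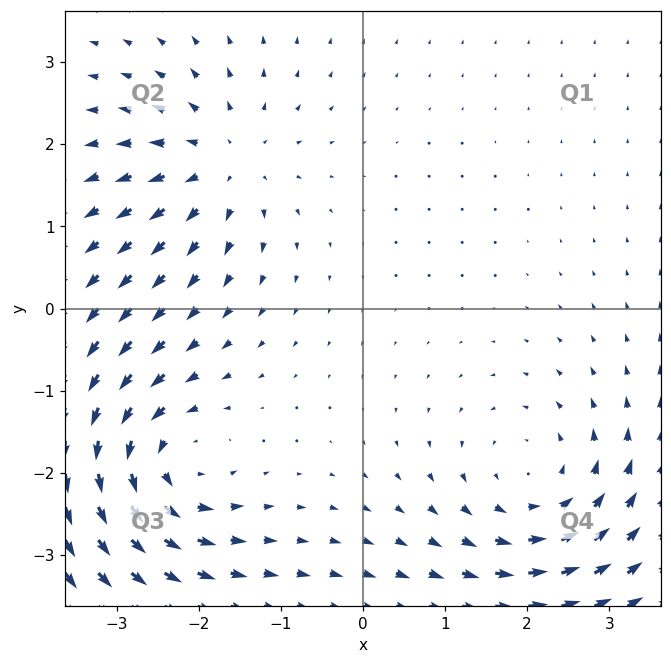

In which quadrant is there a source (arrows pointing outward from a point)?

Q2

The source sits at approximately (-1.7, 1.8), which lies in quadrant Q2. The divergence there is about +5, positive as expected for a source.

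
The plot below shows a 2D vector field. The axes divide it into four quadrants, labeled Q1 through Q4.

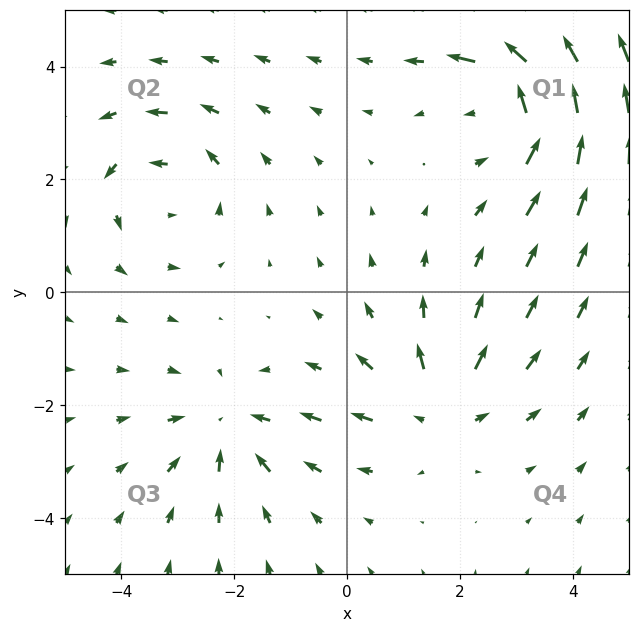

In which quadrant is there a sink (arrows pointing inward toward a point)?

Q3

The sink sits at approximately (-2.1, -2.4), which lies in quadrant Q3. The divergence there is about -4, negative as expected for a sink.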